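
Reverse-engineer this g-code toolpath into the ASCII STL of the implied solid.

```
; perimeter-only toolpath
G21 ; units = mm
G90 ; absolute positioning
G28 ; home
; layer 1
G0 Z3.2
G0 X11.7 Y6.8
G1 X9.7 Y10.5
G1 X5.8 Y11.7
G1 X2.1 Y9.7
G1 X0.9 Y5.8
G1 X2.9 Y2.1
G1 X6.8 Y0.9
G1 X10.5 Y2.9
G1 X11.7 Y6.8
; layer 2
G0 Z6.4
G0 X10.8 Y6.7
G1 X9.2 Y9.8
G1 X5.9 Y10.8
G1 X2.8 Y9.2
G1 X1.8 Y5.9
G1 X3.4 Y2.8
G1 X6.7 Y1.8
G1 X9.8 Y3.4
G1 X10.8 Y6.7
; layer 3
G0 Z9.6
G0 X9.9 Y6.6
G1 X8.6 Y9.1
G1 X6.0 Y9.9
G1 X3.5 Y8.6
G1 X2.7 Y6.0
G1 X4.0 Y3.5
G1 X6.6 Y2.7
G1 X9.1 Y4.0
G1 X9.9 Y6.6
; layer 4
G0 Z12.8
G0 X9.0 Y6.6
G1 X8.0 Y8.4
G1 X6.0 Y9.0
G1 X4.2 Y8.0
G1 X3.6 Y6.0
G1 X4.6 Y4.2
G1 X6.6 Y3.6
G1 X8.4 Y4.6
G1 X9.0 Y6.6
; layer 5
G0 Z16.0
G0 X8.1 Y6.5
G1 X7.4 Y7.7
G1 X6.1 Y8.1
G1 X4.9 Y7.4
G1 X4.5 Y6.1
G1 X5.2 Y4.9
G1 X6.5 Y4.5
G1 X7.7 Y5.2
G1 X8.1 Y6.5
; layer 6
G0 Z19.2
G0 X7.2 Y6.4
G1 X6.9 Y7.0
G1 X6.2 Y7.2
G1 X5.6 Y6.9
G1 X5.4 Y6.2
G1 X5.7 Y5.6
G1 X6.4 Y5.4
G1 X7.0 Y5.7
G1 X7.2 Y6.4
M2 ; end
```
solid part
  facet normal 0.0000 0.0000 -1.0000
    outer loop
      vertex 5.7 12.6 0.0
      vertex 10.3 11.2 0.0
      vertex 12.6 6.9 0.0
    endloop
  endfacet
  facet normal 0.0000 0.0000 -1.0000
    outer loop
      vertex 1.4 10.3 0.0
      vertex 5.7 12.6 0.0
      vertex 12.6 6.9 0.0
    endloop
  endfacet
  facet normal 0.0000 0.0000 -1.0000
    outer loop
      vertex 0.0 5.7 0.0
      vertex 1.4 10.3 0.0
      vertex 12.6 6.9 0.0
    endloop
  endfacet
  facet normal 0.0000 0.0000 -1.0000
    outer loop
      vertex 2.3 1.4 0.0
      vertex 0.0 5.7 0.0
      vertex 12.6 6.9 0.0
    endloop
  endfacet
  facet normal 0.0000 0.0000 -1.0000
    outer loop
      vertex 6.9 0.0 0.0
      vertex 2.3 1.4 0.0
      vertex 12.6 6.9 0.0
    endloop
  endfacet
  facet normal 0.0000 0.0000 -1.0000
    outer loop
      vertex 11.2 2.3 0.0
      vertex 6.9 0.0 0.0
      vertex 12.6 6.9 0.0
    endloop
  endfacet
  facet normal 0.8533 0.4564 0.2522
    outer loop
      vertex 12.6 6.9 0.0
      vertex 10.3 11.2 0.0
      vertex 6.3 6.3 22.4
    endloop
  endfacet
  facet normal 0.2817 0.9256 0.2528
    outer loop
      vertex 10.3 11.2 0.0
      vertex 5.7 12.6 0.0
      vertex 6.3 6.3 22.4
    endloop
  endfacet
  facet normal -0.4564 0.8533 0.2522
    outer loop
      vertex 5.7 12.6 0.0
      vertex 1.4 10.3 0.0
      vertex 6.3 6.3 22.4
    endloop
  endfacet
  facet normal -0.9256 0.2817 0.2528
    outer loop
      vertex 1.4 10.3 0.0
      vertex 0.0 5.7 0.0
      vertex 6.3 6.3 22.4
    endloop
  endfacet
  facet normal -0.8533 -0.4564 0.2522
    outer loop
      vertex 0.0 5.7 0.0
      vertex 2.3 1.4 0.0
      vertex 6.3 6.3 22.4
    endloop
  endfacet
  facet normal -0.2817 -0.9256 0.2528
    outer loop
      vertex 2.3 1.4 0.0
      vertex 6.9 0.0 0.0
      vertex 6.3 6.3 22.4
    endloop
  endfacet
  facet normal 0.4564 -0.8533 0.2522
    outer loop
      vertex 6.9 0.0 0.0
      vertex 11.2 2.3 0.0
      vertex 6.3 6.3 22.4
    endloop
  endfacet
  facet normal 0.9256 -0.2817 0.2528
    outer loop
      vertex 11.2 2.3 0.0
      vertex 12.6 6.9 0.0
      vertex 6.3 6.3 22.4
    endloop
  endfacet
endsolid part

The G0 Z moves step by Δz≈3.2 mm. The G1 loops shrink linearly with z, so the solid tapers from its base footprint up to z≈22.4. Closing with a flat bottom cap and the tapered top and triangulating gives 14 facets — a regular 8-sided pyramid, base circumscribed radius ≈ 6.3 mm, apex at z ≈ 22.4 mm.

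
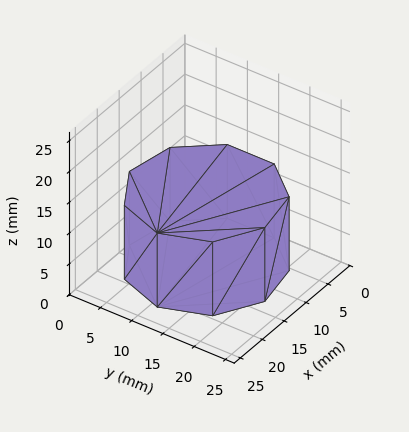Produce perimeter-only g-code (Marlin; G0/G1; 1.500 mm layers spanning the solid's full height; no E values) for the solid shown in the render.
Reading the render: the shape is a regular 9-sided prism (a cylinder approximated with 9 flat sides), circumscribed radius ≈ 11 mm, height ≈ 12 mm (dimensions read to the nearest mm from the axis ticks). For the g-code, the solid's height is divided into equal slices at the stated Δz and each level perimeter traced with G1 moves after a G0 lift.

; perimeter-only toolpath
G21 ; units = mm
G90 ; absolute positioning
G28 ; home
; layer 1
G0 Z1.500
G0 X22.000 Y11.000
G1 X19.426 Y18.071
G1 X12.910 Y21.833
G1 X5.500 Y20.526
G1 X0.663 Y14.762
G1 X0.663 Y7.238
G1 X5.500 Y1.474
G1 X12.910 Y0.167
G1 X19.426 Y3.929
G1 X22.000 Y11.000
; layer 2
G0 Z3.000
G0 X22.000 Y11.000
G1 X19.426 Y18.071
G1 X12.910 Y21.833
G1 X5.500 Y20.526
G1 X0.663 Y14.762
G1 X0.663 Y7.238
G1 X5.500 Y1.474
G1 X12.910 Y0.167
G1 X19.426 Y3.929
G1 X22.000 Y11.000
; layer 3
G0 Z4.500
G0 X22.000 Y11.000
G1 X19.426 Y18.071
G1 X12.910 Y21.833
G1 X5.500 Y20.526
G1 X0.663 Y14.762
G1 X0.663 Y7.238
G1 X5.500 Y1.474
G1 X12.910 Y0.167
G1 X19.426 Y3.929
G1 X22.000 Y11.000
; layer 4
G0 Z6.000
G0 X22.000 Y11.000
G1 X19.426 Y18.071
G1 X12.910 Y21.833
G1 X5.500 Y20.526
G1 X0.663 Y14.762
G1 X0.663 Y7.238
G1 X5.500 Y1.474
G1 X12.910 Y0.167
G1 X19.426 Y3.929
G1 X22.000 Y11.000
; layer 5
G0 Z7.500
G0 X22.000 Y11.000
G1 X19.426 Y18.071
G1 X12.910 Y21.833
G1 X5.500 Y20.526
G1 X0.663 Y14.762
G1 X0.663 Y7.238
G1 X5.500 Y1.474
G1 X12.910 Y0.167
G1 X19.426 Y3.929
G1 X22.000 Y11.000
; layer 6
G0 Z9.000
G0 X22.000 Y11.000
G1 X19.426 Y18.071
G1 X12.910 Y21.833
G1 X5.500 Y20.526
G1 X0.663 Y14.762
G1 X0.663 Y7.238
G1 X5.500 Y1.474
G1 X12.910 Y0.167
G1 X19.426 Y3.929
G1 X22.000 Y11.000
; layer 7
G0 Z10.500
G0 X22.000 Y11.000
G1 X19.426 Y18.071
G1 X12.910 Y21.833
G1 X5.500 Y20.526
G1 X0.663 Y14.762
G1 X0.663 Y7.238
G1 X5.500 Y1.474
G1 X12.910 Y0.167
G1 X19.426 Y3.929
G1 X22.000 Y11.000
; layer 8
G0 Z12.000
G0 X22.000 Y11.000
G1 X19.426 Y18.071
G1 X12.910 Y21.833
G1 X5.500 Y20.526
G1 X0.663 Y14.762
G1 X0.663 Y7.238
G1 X5.500 Y1.474
G1 X12.910 Y0.167
G1 X19.426 Y3.929
G1 X22.000 Y11.000
M2 ; end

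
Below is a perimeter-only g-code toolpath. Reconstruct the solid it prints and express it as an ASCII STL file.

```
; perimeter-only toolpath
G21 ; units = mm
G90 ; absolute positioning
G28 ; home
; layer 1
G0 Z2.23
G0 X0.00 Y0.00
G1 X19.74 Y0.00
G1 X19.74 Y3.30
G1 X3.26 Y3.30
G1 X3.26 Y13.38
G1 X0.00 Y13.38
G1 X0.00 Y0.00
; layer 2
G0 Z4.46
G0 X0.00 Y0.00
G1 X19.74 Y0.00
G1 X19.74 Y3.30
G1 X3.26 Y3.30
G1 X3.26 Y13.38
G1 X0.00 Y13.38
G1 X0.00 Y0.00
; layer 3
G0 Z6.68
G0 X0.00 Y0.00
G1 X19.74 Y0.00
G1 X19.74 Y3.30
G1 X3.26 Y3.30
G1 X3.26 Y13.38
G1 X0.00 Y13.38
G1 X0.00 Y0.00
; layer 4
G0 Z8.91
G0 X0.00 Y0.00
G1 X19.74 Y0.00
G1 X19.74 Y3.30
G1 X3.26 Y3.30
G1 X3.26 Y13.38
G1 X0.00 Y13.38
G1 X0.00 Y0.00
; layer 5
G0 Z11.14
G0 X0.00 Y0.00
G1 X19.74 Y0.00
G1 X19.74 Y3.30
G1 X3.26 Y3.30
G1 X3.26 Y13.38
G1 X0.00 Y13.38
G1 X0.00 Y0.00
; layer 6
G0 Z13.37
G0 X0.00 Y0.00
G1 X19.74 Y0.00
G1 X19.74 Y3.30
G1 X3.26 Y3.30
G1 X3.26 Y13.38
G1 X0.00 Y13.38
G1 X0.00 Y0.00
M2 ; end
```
solid part
  facet normal 0.0000 0.0000 -1.0000
    outer loop
      vertex 19.74 3.30 0.00
      vertex 19.74 0.00 0.00
      vertex 0.00 0.00 0.00
    endloop
  endfacet
  facet normal 0.0000 0.0000 -1.0000
    outer loop
      vertex 3.26 3.30 0.00
      vertex 19.74 3.30 0.00
      vertex 0.00 0.00 0.00
    endloop
  endfacet
  facet normal 0.0000 0.0000 -1.0000
    outer loop
      vertex 3.26 13.38 0.00
      vertex 3.26 3.30 0.00
      vertex 0.00 0.00 0.00
    endloop
  endfacet
  facet normal 0.0000 0.0000 -1.0000
    outer loop
      vertex 0.00 13.38 0.00
      vertex 3.26 13.38 0.00
      vertex 0.00 0.00 0.00
    endloop
  endfacet
  facet normal 0.0000 0.0000 1.0000
    outer loop
      vertex 0.00 0.00 13.37
      vertex 19.74 0.00 13.37
      vertex 19.74 3.30 13.37
    endloop
  endfacet
  facet normal 0.0000 0.0000 1.0000
    outer loop
      vertex 0.00 0.00 13.37
      vertex 19.74 3.30 13.37
      vertex 3.26 3.30 13.37
    endloop
  endfacet
  facet normal 0.0000 0.0000 1.0000
    outer loop
      vertex 0.00 0.00 13.37
      vertex 3.26 3.30 13.37
      vertex 3.26 13.38 13.37
    endloop
  endfacet
  facet normal 0.0000 0.0000 1.0000
    outer loop
      vertex 0.00 0.00 13.37
      vertex 3.26 13.38 13.37
      vertex 0.00 13.38 13.37
    endloop
  endfacet
  facet normal 0.0000 -1.0000 0.0000
    outer loop
      vertex 0.00 0.00 0.00
      vertex 19.74 0.00 0.00
      vertex 19.74 0.00 13.37
    endloop
  endfacet
  facet normal 0.0000 -1.0000 0.0000
    outer loop
      vertex 0.00 0.00 0.00
      vertex 19.74 0.00 13.37
      vertex 0.00 0.00 13.37
    endloop
  endfacet
  facet normal 1.0000 0.0000 0.0000
    outer loop
      vertex 19.74 0.00 0.00
      vertex 19.74 3.30 0.00
      vertex 19.74 3.30 13.37
    endloop
  endfacet
  facet normal 1.0000 0.0000 0.0000
    outer loop
      vertex 19.74 0.00 0.00
      vertex 19.74 3.30 13.37
      vertex 19.74 0.00 13.37
    endloop
  endfacet
  facet normal 0.0000 1.0000 0.0000
    outer loop
      vertex 19.74 3.30 0.00
      vertex 3.26 3.30 0.00
      vertex 3.26 3.30 13.37
    endloop
  endfacet
  facet normal 0.0000 1.0000 0.0000
    outer loop
      vertex 19.74 3.30 0.00
      vertex 3.26 3.30 13.37
      vertex 19.74 3.30 13.37
    endloop
  endfacet
  facet normal 1.0000 0.0000 0.0000
    outer loop
      vertex 3.26 3.30 0.00
      vertex 3.26 13.38 0.00
      vertex 3.26 13.38 13.37
    endloop
  endfacet
  facet normal 1.0000 0.0000 0.0000
    outer loop
      vertex 3.26 3.30 0.00
      vertex 3.26 13.38 13.37
      vertex 3.26 3.30 13.37
    endloop
  endfacet
  facet normal 0.0000 1.0000 0.0000
    outer loop
      vertex 3.26 13.38 0.00
      vertex 0.00 13.38 0.00
      vertex 0.00 13.38 13.37
    endloop
  endfacet
  facet normal 0.0000 1.0000 0.0000
    outer loop
      vertex 3.26 13.38 0.00
      vertex 0.00 13.38 13.37
      vertex 3.26 13.38 13.37
    endloop
  endfacet
  facet normal -1.0000 0.0000 0.0000
    outer loop
      vertex 0.00 13.38 0.00
      vertex 0.00 0.00 0.00
      vertex 0.00 0.00 13.37
    endloop
  endfacet
  facet normal -1.0000 0.0000 0.0000
    outer loop
      vertex 0.00 13.38 0.00
      vertex 0.00 0.00 13.37
      vertex 0.00 13.38 13.37
    endloop
  endfacet
endsolid part

The G0 Z moves step by Δz≈2.23 mm. Every layer's G1 loop is the same polygon, so the solid is a straight extrusion of it from z=0 to z≈13.4. Closing with flat bottom and top caps and triangulating gives 20 facets — an L-shaped prism: outer 19.7 × 13.4 mm, arm thicknesses ≈ 3.3 mm (horizontal) and 3.26 mm (vertical), extruded 13.4 mm in z.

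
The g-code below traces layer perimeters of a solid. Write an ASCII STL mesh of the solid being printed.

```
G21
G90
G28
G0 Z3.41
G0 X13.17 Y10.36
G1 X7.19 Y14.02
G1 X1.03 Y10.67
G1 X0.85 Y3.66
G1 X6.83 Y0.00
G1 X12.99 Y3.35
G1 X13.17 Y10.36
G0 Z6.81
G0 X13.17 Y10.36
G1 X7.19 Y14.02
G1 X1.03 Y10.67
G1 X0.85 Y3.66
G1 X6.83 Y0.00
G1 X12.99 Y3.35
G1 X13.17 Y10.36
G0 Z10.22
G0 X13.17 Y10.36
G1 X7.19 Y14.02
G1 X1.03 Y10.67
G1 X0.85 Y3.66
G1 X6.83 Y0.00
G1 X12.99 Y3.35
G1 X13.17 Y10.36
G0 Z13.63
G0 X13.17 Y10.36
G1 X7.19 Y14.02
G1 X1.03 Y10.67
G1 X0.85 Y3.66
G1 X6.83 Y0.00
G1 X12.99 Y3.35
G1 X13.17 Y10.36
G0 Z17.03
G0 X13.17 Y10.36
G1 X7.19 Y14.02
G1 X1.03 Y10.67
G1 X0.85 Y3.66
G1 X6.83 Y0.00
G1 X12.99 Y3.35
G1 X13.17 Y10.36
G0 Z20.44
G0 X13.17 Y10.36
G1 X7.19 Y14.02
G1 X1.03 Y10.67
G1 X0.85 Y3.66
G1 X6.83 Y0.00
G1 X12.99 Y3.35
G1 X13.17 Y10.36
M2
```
solid part
  facet normal 0.0000 0.0000 -1.0000
    outer loop
      vertex 1.03 10.67 0.00
      vertex 7.19 14.02 0.00
      vertex 13.17 10.36 0.00
    endloop
  endfacet
  facet normal 0.0000 0.0000 -1.0000
    outer loop
      vertex 0.85 3.66 0.00
      vertex 1.03 10.67 0.00
      vertex 13.17 10.36 0.00
    endloop
  endfacet
  facet normal 0.0000 0.0000 -1.0000
    outer loop
      vertex 6.83 0.00 0.00
      vertex 0.85 3.66 0.00
      vertex 13.17 10.36 0.00
    endloop
  endfacet
  facet normal 0.0000 0.0000 -1.0000
    outer loop
      vertex 12.99 3.35 0.00
      vertex 6.83 0.00 0.00
      vertex 13.17 10.36 0.00
    endloop
  endfacet
  facet normal 0.0000 0.0000 1.0000
    outer loop
      vertex 13.17 10.36 20.44
      vertex 7.19 14.02 20.44
      vertex 1.03 10.67 20.44
    endloop
  endfacet
  facet normal 0.0000 0.0000 1.0000
    outer loop
      vertex 13.17 10.36 20.44
      vertex 1.03 10.67 20.44
      vertex 0.85 3.66 20.44
    endloop
  endfacet
  facet normal 0.0000 0.0000 1.0000
    outer loop
      vertex 13.17 10.36 20.44
      vertex 0.85 3.66 20.44
      vertex 6.83 0.00 20.44
    endloop
  endfacet
  facet normal 0.0000 0.0000 1.0000
    outer loop
      vertex 13.17 10.36 20.44
      vertex 6.83 0.00 20.44
      vertex 12.99 3.35 20.44
    endloop
  endfacet
  facet normal 0.5220 0.8529 0.0000
    outer loop
      vertex 13.17 10.36 0.00
      vertex 7.19 14.02 0.00
      vertex 7.19 14.02 20.44
    endloop
  endfacet
  facet normal 0.5220 0.8529 0.0000
    outer loop
      vertex 13.17 10.36 0.00
      vertex 7.19 14.02 20.44
      vertex 13.17 10.36 20.44
    endloop
  endfacet
  facet normal -0.4778 0.8785 0.0000
    outer loop
      vertex 7.19 14.02 0.00
      vertex 1.03 10.67 0.00
      vertex 1.03 10.67 20.44
    endloop
  endfacet
  facet normal -0.4778 0.8785 0.0000
    outer loop
      vertex 7.19 14.02 0.00
      vertex 1.03 10.67 20.44
      vertex 7.19 14.02 20.44
    endloop
  endfacet
  facet normal -0.9997 0.0257 0.0000
    outer loop
      vertex 1.03 10.67 0.00
      vertex 0.85 3.66 0.00
      vertex 0.85 3.66 20.44
    endloop
  endfacet
  facet normal -0.9997 0.0257 0.0000
    outer loop
      vertex 1.03 10.67 0.00
      vertex 0.85 3.66 20.44
      vertex 1.03 10.67 20.44
    endloop
  endfacet
  facet normal -0.5220 -0.8529 0.0000
    outer loop
      vertex 0.85 3.66 0.00
      vertex 6.83 0.00 0.00
      vertex 6.83 0.00 20.44
    endloop
  endfacet
  facet normal -0.5220 -0.8529 0.0000
    outer loop
      vertex 0.85 3.66 0.00
      vertex 6.83 0.00 20.44
      vertex 0.85 3.66 20.44
    endloop
  endfacet
  facet normal 0.4778 -0.8785 0.0000
    outer loop
      vertex 6.83 0.00 0.00
      vertex 12.99 3.35 0.00
      vertex 12.99 3.35 20.44
    endloop
  endfacet
  facet normal 0.4778 -0.8785 0.0000
    outer loop
      vertex 6.83 0.00 0.00
      vertex 12.99 3.35 20.44
      vertex 6.83 0.00 20.44
    endloop
  endfacet
  facet normal 0.9997 -0.0257 0.0000
    outer loop
      vertex 12.99 3.35 0.00
      vertex 13.17 10.36 0.00
      vertex 13.17 10.36 20.44
    endloop
  endfacet
  facet normal 0.9997 -0.0257 0.0000
    outer loop
      vertex 12.99 3.35 0.00
      vertex 13.17 10.36 20.44
      vertex 12.99 3.35 20.44
    endloop
  endfacet
endsolid part

The G0 Z moves step by Δz≈3.41 mm. Every layer's G1 loop is the same polygon, so the solid is a straight extrusion of it from z=0 to z≈20.4. Closing with flat bottom and top caps and triangulating gives 20 facets — a regular 6-sided prism (a cylinder approximated with 6 flat sides), circumscribed radius ≈ 7.01 mm, height ≈ 20.4 mm.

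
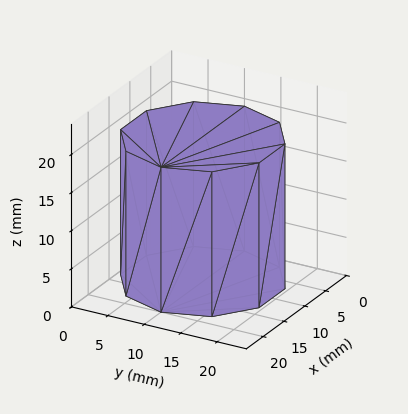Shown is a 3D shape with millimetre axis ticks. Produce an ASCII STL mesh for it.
Reading the render: the shape is a regular 10-sided prism (a cylinder approximated with 10 flat sides), circumscribed radius ≈ 10 mm, height ≈ 19 mm (dimensions read to the nearest mm from the axis ticks). For the STL, each face is triangulated and given an outward normal.

solid part
  facet normal 0.0000 0.0000 -1.0000
    outer loop
      vertex 13.1 19.5 0.0
      vertex 18.1 15.9 0.0
      vertex 20.0 10.0 0.0
    endloop
  endfacet
  facet normal 0.0000 0.0000 -1.0000
    outer loop
      vertex 6.9 19.5 0.0
      vertex 13.1 19.5 0.0
      vertex 20.0 10.0 0.0
    endloop
  endfacet
  facet normal 0.0000 0.0000 -1.0000
    outer loop
      vertex 1.9 15.9 0.0
      vertex 6.9 19.5 0.0
      vertex 20.0 10.0 0.0
    endloop
  endfacet
  facet normal 0.0000 0.0000 -1.0000
    outer loop
      vertex 0.0 10.0 0.0
      vertex 1.9 15.9 0.0
      vertex 20.0 10.0 0.0
    endloop
  endfacet
  facet normal 0.0000 0.0000 -1.0000
    outer loop
      vertex 1.9 4.1 0.0
      vertex 0.0 10.0 0.0
      vertex 20.0 10.0 0.0
    endloop
  endfacet
  facet normal 0.0000 0.0000 -1.0000
    outer loop
      vertex 6.9 0.5 0.0
      vertex 1.9 4.1 0.0
      vertex 20.0 10.0 0.0
    endloop
  endfacet
  facet normal 0.0000 0.0000 -1.0000
    outer loop
      vertex 13.1 0.5 0.0
      vertex 6.9 0.5 0.0
      vertex 20.0 10.0 0.0
    endloop
  endfacet
  facet normal 0.0000 0.0000 -1.0000
    outer loop
      vertex 18.1 4.1 0.0
      vertex 13.1 0.5 0.0
      vertex 20.0 10.0 0.0
    endloop
  endfacet
  facet normal 0.0000 0.0000 1.0000
    outer loop
      vertex 20.0 10.0 19.0
      vertex 18.1 15.9 19.0
      vertex 13.1 19.5 19.0
    endloop
  endfacet
  facet normal 0.0000 0.0000 1.0000
    outer loop
      vertex 20.0 10.0 19.0
      vertex 13.1 19.5 19.0
      vertex 6.9 19.5 19.0
    endloop
  endfacet
  facet normal 0.0000 0.0000 1.0000
    outer loop
      vertex 20.0 10.0 19.0
      vertex 6.9 19.5 19.0
      vertex 1.9 15.9 19.0
    endloop
  endfacet
  facet normal 0.0000 0.0000 1.0000
    outer loop
      vertex 20.0 10.0 19.0
      vertex 1.9 15.9 19.0
      vertex 0.0 10.0 19.0
    endloop
  endfacet
  facet normal 0.0000 0.0000 1.0000
    outer loop
      vertex 20.0 10.0 19.0
      vertex 0.0 10.0 19.0
      vertex 1.9 4.1 19.0
    endloop
  endfacet
  facet normal 0.0000 0.0000 1.0000
    outer loop
      vertex 20.0 10.0 19.0
      vertex 1.9 4.1 19.0
      vertex 6.9 0.5 19.0
    endloop
  endfacet
  facet normal 0.0000 0.0000 1.0000
    outer loop
      vertex 20.0 10.0 19.0
      vertex 6.9 0.5 19.0
      vertex 13.1 0.5 19.0
    endloop
  endfacet
  facet normal 0.0000 0.0000 1.0000
    outer loop
      vertex 20.0 10.0 19.0
      vertex 13.1 0.5 19.0
      vertex 18.1 4.1 19.0
    endloop
  endfacet
  facet normal 0.9519 0.3065 0.0000
    outer loop
      vertex 20.0 10.0 0.0
      vertex 18.1 15.9 0.0
      vertex 18.1 15.9 19.0
    endloop
  endfacet
  facet normal 0.9519 0.3065 0.0000
    outer loop
      vertex 20.0 10.0 0.0
      vertex 18.1 15.9 19.0
      vertex 20.0 10.0 19.0
    endloop
  endfacet
  facet normal 0.5843 0.8115 0.0000
    outer loop
      vertex 18.1 15.9 0.0
      vertex 13.1 19.5 0.0
      vertex 13.1 19.5 19.0
    endloop
  endfacet
  facet normal 0.5843 0.8115 0.0000
    outer loop
      vertex 18.1 15.9 0.0
      vertex 13.1 19.5 19.0
      vertex 18.1 15.9 19.0
    endloop
  endfacet
  facet normal 0.0000 1.0000 0.0000
    outer loop
      vertex 13.1 19.5 0.0
      vertex 6.9 19.5 0.0
      vertex 6.9 19.5 19.0
    endloop
  endfacet
  facet normal 0.0000 1.0000 0.0000
    outer loop
      vertex 13.1 19.5 0.0
      vertex 6.9 19.5 19.0
      vertex 13.1 19.5 19.0
    endloop
  endfacet
  facet normal -0.5843 0.8115 0.0000
    outer loop
      vertex 6.9 19.5 0.0
      vertex 1.9 15.9 0.0
      vertex 1.9 15.9 19.0
    endloop
  endfacet
  facet normal -0.5843 0.8115 0.0000
    outer loop
      vertex 6.9 19.5 0.0
      vertex 1.9 15.9 19.0
      vertex 6.9 19.5 19.0
    endloop
  endfacet
  facet normal -0.9519 0.3065 0.0000
    outer loop
      vertex 1.9 15.9 0.0
      vertex 0.0 10.0 0.0
      vertex 0.0 10.0 19.0
    endloop
  endfacet
  facet normal -0.9519 0.3065 0.0000
    outer loop
      vertex 1.9 15.9 0.0
      vertex 0.0 10.0 19.0
      vertex 1.9 15.9 19.0
    endloop
  endfacet
  facet normal -0.9519 -0.3065 0.0000
    outer loop
      vertex 0.0 10.0 0.0
      vertex 1.9 4.1 0.0
      vertex 1.9 4.1 19.0
    endloop
  endfacet
  facet normal -0.9519 -0.3065 0.0000
    outer loop
      vertex 0.0 10.0 0.0
      vertex 1.9 4.1 19.0
      vertex 0.0 10.0 19.0
    endloop
  endfacet
  facet normal -0.5843 -0.8115 0.0000
    outer loop
      vertex 1.9 4.1 0.0
      vertex 6.9 0.5 0.0
      vertex 6.9 0.5 19.0
    endloop
  endfacet
  facet normal -0.5843 -0.8115 0.0000
    outer loop
      vertex 1.9 4.1 0.0
      vertex 6.9 0.5 19.0
      vertex 1.9 4.1 19.0
    endloop
  endfacet
  facet normal 0.0000 -1.0000 0.0000
    outer loop
      vertex 6.9 0.5 0.0
      vertex 13.1 0.5 0.0
      vertex 13.1 0.5 19.0
    endloop
  endfacet
  facet normal 0.0000 -1.0000 0.0000
    outer loop
      vertex 6.9 0.5 0.0
      vertex 13.1 0.5 19.0
      vertex 6.9 0.5 19.0
    endloop
  endfacet
  facet normal 0.5843 -0.8115 0.0000
    outer loop
      vertex 13.1 0.5 0.0
      vertex 18.1 4.1 0.0
      vertex 18.1 4.1 19.0
    endloop
  endfacet
  facet normal 0.5843 -0.8115 0.0000
    outer loop
      vertex 13.1 0.5 0.0
      vertex 18.1 4.1 19.0
      vertex 13.1 0.5 19.0
    endloop
  endfacet
  facet normal 0.9519 -0.3065 0.0000
    outer loop
      vertex 18.1 4.1 0.0
      vertex 20.0 10.0 0.0
      vertex 20.0 10.0 19.0
    endloop
  endfacet
  facet normal 0.9519 -0.3065 0.0000
    outer loop
      vertex 18.1 4.1 0.0
      vertex 20.0 10.0 19.0
      vertex 18.1 4.1 19.0
    endloop
  endfacet
endsolid part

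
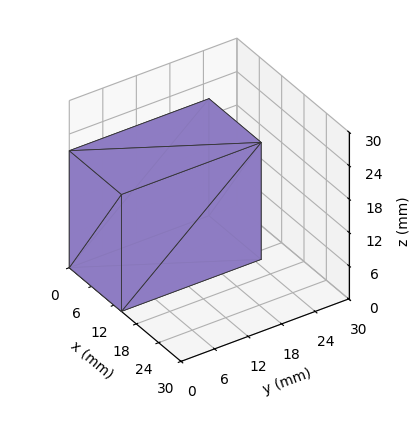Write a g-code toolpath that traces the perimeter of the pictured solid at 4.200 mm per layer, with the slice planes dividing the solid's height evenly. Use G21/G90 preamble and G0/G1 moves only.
Reading the render: the shape is a rectangular box, roughly 14 × 25 mm footprint and 21 mm tall (dimensions read to the nearest mm from the axis ticks). For the g-code, the solid's height is divided into equal slices at the stated Δz and each level perimeter traced with G1 moves after a G0 lift.

; perimeter-only toolpath
G21 ; units = mm
G90 ; absolute positioning
G28 ; home
; layer 1
G0 Z4.200
G0 X0.000 Y0.000
G1 X14.000 Y0.000
G1 X14.000 Y25.000
G1 X0.000 Y25.000
G1 X0.000 Y0.000
; layer 2
G0 Z8.400
G0 X0.000 Y0.000
G1 X14.000 Y0.000
G1 X14.000 Y25.000
G1 X0.000 Y25.000
G1 X0.000 Y0.000
; layer 3
G0 Z12.600
G0 X0.000 Y0.000
G1 X14.000 Y0.000
G1 X14.000 Y25.000
G1 X0.000 Y25.000
G1 X0.000 Y0.000
; layer 4
G0 Z16.800
G0 X0.000 Y0.000
G1 X14.000 Y0.000
G1 X14.000 Y25.000
G1 X0.000 Y25.000
G1 X0.000 Y0.000
; layer 5
G0 Z21.000
G0 X0.000 Y0.000
G1 X14.000 Y0.000
G1 X14.000 Y25.000
G1 X0.000 Y25.000
G1 X0.000 Y0.000
M2 ; end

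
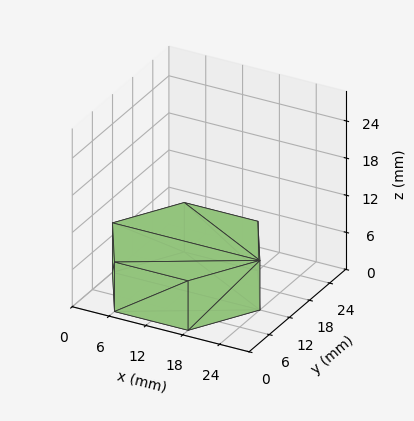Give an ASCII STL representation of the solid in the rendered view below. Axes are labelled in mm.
Reading the render: the shape is a regular 6-sided prism (a cylinder approximated with 6 flat sides), circumscribed radius ≈ 12 mm, height ≈ 8 mm (dimensions read to the nearest mm from the axis ticks). For the STL, each face is triangulated and given an outward normal.

solid part
  facet normal 0.0000 0.0000 -1.0000
    outer loop
      vertex 6.000 22.392 0.000
      vertex 18.000 22.392 0.000
      vertex 24.000 12.000 0.000
    endloop
  endfacet
  facet normal 0.0000 0.0000 -1.0000
    outer loop
      vertex 0.000 12.000 0.000
      vertex 6.000 22.392 0.000
      vertex 24.000 12.000 0.000
    endloop
  endfacet
  facet normal 0.0000 0.0000 -1.0000
    outer loop
      vertex 6.000 1.608 0.000
      vertex 0.000 12.000 0.000
      vertex 24.000 12.000 0.000
    endloop
  endfacet
  facet normal 0.0000 0.0000 -1.0000
    outer loop
      vertex 18.000 1.608 0.000
      vertex 6.000 1.608 0.000
      vertex 24.000 12.000 0.000
    endloop
  endfacet
  facet normal 0.0000 0.0000 1.0000
    outer loop
      vertex 24.000 12.000 8.000
      vertex 18.000 22.392 8.000
      vertex 6.000 22.392 8.000
    endloop
  endfacet
  facet normal 0.0000 0.0000 1.0000
    outer loop
      vertex 24.000 12.000 8.000
      vertex 6.000 22.392 8.000
      vertex 0.000 12.000 8.000
    endloop
  endfacet
  facet normal 0.0000 0.0000 1.0000
    outer loop
      vertex 24.000 12.000 8.000
      vertex 0.000 12.000 8.000
      vertex 6.000 1.608 8.000
    endloop
  endfacet
  facet normal 0.0000 0.0000 1.0000
    outer loop
      vertex 24.000 12.000 8.000
      vertex 6.000 1.608 8.000
      vertex 18.000 1.608 8.000
    endloop
  endfacet
  facet normal 0.8660 0.5000 0.0000
    outer loop
      vertex 24.000 12.000 0.000
      vertex 18.000 22.392 0.000
      vertex 18.000 22.392 8.000
    endloop
  endfacet
  facet normal 0.8660 0.5000 0.0000
    outer loop
      vertex 24.000 12.000 0.000
      vertex 18.000 22.392 8.000
      vertex 24.000 12.000 8.000
    endloop
  endfacet
  facet normal 0.0000 1.0000 0.0000
    outer loop
      vertex 18.000 22.392 0.000
      vertex 6.000 22.392 0.000
      vertex 6.000 22.392 8.000
    endloop
  endfacet
  facet normal 0.0000 1.0000 0.0000
    outer loop
      vertex 18.000 22.392 0.000
      vertex 6.000 22.392 8.000
      vertex 18.000 22.392 8.000
    endloop
  endfacet
  facet normal -0.8660 0.5000 0.0000
    outer loop
      vertex 6.000 22.392 0.000
      vertex 0.000 12.000 0.000
      vertex 0.000 12.000 8.000
    endloop
  endfacet
  facet normal -0.8660 0.5000 0.0000
    outer loop
      vertex 6.000 22.392 0.000
      vertex 0.000 12.000 8.000
      vertex 6.000 22.392 8.000
    endloop
  endfacet
  facet normal -0.8660 -0.5000 0.0000
    outer loop
      vertex 0.000 12.000 0.000
      vertex 6.000 1.608 0.000
      vertex 6.000 1.608 8.000
    endloop
  endfacet
  facet normal -0.8660 -0.5000 0.0000
    outer loop
      vertex 0.000 12.000 0.000
      vertex 6.000 1.608 8.000
      vertex 0.000 12.000 8.000
    endloop
  endfacet
  facet normal 0.0000 -1.0000 0.0000
    outer loop
      vertex 6.000 1.608 0.000
      vertex 18.000 1.608 0.000
      vertex 18.000 1.608 8.000
    endloop
  endfacet
  facet normal 0.0000 -1.0000 0.0000
    outer loop
      vertex 6.000 1.608 0.000
      vertex 18.000 1.608 8.000
      vertex 6.000 1.608 8.000
    endloop
  endfacet
  facet normal 0.8660 -0.5000 0.0000
    outer loop
      vertex 18.000 1.608 0.000
      vertex 24.000 12.000 0.000
      vertex 24.000 12.000 8.000
    endloop
  endfacet
  facet normal 0.8660 -0.5000 0.0000
    outer loop
      vertex 18.000 1.608 0.000
      vertex 24.000 12.000 8.000
      vertex 18.000 1.608 8.000
    endloop
  endfacet
endsolid part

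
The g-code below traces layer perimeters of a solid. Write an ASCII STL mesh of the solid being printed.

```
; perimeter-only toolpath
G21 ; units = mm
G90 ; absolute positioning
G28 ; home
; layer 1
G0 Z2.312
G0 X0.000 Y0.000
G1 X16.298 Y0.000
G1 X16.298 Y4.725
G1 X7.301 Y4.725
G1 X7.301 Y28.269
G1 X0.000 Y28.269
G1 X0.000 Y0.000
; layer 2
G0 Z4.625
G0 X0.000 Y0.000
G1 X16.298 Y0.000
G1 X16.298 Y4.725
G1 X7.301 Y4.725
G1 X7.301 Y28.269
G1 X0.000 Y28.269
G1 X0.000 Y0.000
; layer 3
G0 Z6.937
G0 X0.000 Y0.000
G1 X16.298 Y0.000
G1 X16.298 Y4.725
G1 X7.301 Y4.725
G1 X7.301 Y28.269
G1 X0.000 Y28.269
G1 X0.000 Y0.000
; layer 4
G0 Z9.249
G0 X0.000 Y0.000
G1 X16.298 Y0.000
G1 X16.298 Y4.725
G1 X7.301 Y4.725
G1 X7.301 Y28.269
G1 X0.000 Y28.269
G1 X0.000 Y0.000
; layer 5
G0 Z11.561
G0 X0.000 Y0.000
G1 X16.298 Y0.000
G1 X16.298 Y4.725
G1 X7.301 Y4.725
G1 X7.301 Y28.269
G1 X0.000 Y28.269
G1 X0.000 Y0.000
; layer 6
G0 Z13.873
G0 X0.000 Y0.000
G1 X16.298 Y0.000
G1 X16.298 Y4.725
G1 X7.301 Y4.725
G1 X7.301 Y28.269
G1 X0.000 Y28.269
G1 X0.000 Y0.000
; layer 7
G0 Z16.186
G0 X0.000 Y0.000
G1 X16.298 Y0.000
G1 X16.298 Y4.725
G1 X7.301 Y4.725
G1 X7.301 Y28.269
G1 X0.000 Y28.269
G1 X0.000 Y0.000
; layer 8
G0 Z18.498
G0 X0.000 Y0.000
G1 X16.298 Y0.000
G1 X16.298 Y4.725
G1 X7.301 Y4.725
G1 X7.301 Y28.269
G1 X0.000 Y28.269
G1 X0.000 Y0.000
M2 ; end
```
solid part
  facet normal 0.0000 0.0000 -1.0000
    outer loop
      vertex 16.298 4.725 0.000
      vertex 16.298 0.000 0.000
      vertex 0.000 0.000 0.000
    endloop
  endfacet
  facet normal 0.0000 0.0000 -1.0000
    outer loop
      vertex 7.301 4.725 0.000
      vertex 16.298 4.725 0.000
      vertex 0.000 0.000 0.000
    endloop
  endfacet
  facet normal 0.0000 0.0000 -1.0000
    outer loop
      vertex 7.301 28.269 0.000
      vertex 7.301 4.725 0.000
      vertex 0.000 0.000 0.000
    endloop
  endfacet
  facet normal 0.0000 0.0000 -1.0000
    outer loop
      vertex 0.000 28.269 0.000
      vertex 7.301 28.269 0.000
      vertex 0.000 0.000 0.000
    endloop
  endfacet
  facet normal 0.0000 0.0000 1.0000
    outer loop
      vertex 0.000 0.000 18.498
      vertex 16.298 0.000 18.498
      vertex 16.298 4.725 18.498
    endloop
  endfacet
  facet normal 0.0000 0.0000 1.0000
    outer loop
      vertex 0.000 0.000 18.498
      vertex 16.298 4.725 18.498
      vertex 7.301 4.725 18.498
    endloop
  endfacet
  facet normal 0.0000 0.0000 1.0000
    outer loop
      vertex 0.000 0.000 18.498
      vertex 7.301 4.725 18.498
      vertex 7.301 28.269 18.498
    endloop
  endfacet
  facet normal 0.0000 0.0000 1.0000
    outer loop
      vertex 0.000 0.000 18.498
      vertex 7.301 28.269 18.498
      vertex 0.000 28.269 18.498
    endloop
  endfacet
  facet normal 0.0000 -1.0000 0.0000
    outer loop
      vertex 0.000 0.000 0.000
      vertex 16.298 0.000 0.000
      vertex 16.298 0.000 18.498
    endloop
  endfacet
  facet normal 0.0000 -1.0000 0.0000
    outer loop
      vertex 0.000 0.000 0.000
      vertex 16.298 0.000 18.498
      vertex 0.000 0.000 18.498
    endloop
  endfacet
  facet normal 1.0000 0.0000 0.0000
    outer loop
      vertex 16.298 0.000 0.000
      vertex 16.298 4.725 0.000
      vertex 16.298 4.725 18.498
    endloop
  endfacet
  facet normal 1.0000 0.0000 0.0000
    outer loop
      vertex 16.298 0.000 0.000
      vertex 16.298 4.725 18.498
      vertex 16.298 0.000 18.498
    endloop
  endfacet
  facet normal 0.0000 1.0000 0.0000
    outer loop
      vertex 16.298 4.725 0.000
      vertex 7.301 4.725 0.000
      vertex 7.301 4.725 18.498
    endloop
  endfacet
  facet normal 0.0000 1.0000 0.0000
    outer loop
      vertex 16.298 4.725 0.000
      vertex 7.301 4.725 18.498
      vertex 16.298 4.725 18.498
    endloop
  endfacet
  facet normal 1.0000 0.0000 0.0000
    outer loop
      vertex 7.301 4.725 0.000
      vertex 7.301 28.269 0.000
      vertex 7.301 28.269 18.498
    endloop
  endfacet
  facet normal 1.0000 0.0000 0.0000
    outer loop
      vertex 7.301 4.725 0.000
      vertex 7.301 28.269 18.498
      vertex 7.301 4.725 18.498
    endloop
  endfacet
  facet normal 0.0000 1.0000 0.0000
    outer loop
      vertex 7.301 28.269 0.000
      vertex 0.000 28.269 0.000
      vertex 0.000 28.269 18.498
    endloop
  endfacet
  facet normal 0.0000 1.0000 0.0000
    outer loop
      vertex 7.301 28.269 0.000
      vertex 0.000 28.269 18.498
      vertex 7.301 28.269 18.498
    endloop
  endfacet
  facet normal -1.0000 0.0000 0.0000
    outer loop
      vertex 0.000 28.269 0.000
      vertex 0.000 0.000 0.000
      vertex 0.000 0.000 18.498
    endloop
  endfacet
  facet normal -1.0000 0.0000 0.0000
    outer loop
      vertex 0.000 28.269 0.000
      vertex 0.000 0.000 18.498
      vertex 0.000 28.269 18.498
    endloop
  endfacet
endsolid part

The G0 Z moves step by Δz≈2.312 mm. Every layer's G1 loop is the same polygon, so the solid is a straight extrusion of it from z=0 to z≈18.5. Closing with flat bottom and top caps and triangulating gives 20 facets — an L-shaped prism: outer 16.3 × 28.3 mm, arm thicknesses ≈ 4.72 mm (horizontal) and 7.3 mm (vertical), extruded 18.5 mm in z.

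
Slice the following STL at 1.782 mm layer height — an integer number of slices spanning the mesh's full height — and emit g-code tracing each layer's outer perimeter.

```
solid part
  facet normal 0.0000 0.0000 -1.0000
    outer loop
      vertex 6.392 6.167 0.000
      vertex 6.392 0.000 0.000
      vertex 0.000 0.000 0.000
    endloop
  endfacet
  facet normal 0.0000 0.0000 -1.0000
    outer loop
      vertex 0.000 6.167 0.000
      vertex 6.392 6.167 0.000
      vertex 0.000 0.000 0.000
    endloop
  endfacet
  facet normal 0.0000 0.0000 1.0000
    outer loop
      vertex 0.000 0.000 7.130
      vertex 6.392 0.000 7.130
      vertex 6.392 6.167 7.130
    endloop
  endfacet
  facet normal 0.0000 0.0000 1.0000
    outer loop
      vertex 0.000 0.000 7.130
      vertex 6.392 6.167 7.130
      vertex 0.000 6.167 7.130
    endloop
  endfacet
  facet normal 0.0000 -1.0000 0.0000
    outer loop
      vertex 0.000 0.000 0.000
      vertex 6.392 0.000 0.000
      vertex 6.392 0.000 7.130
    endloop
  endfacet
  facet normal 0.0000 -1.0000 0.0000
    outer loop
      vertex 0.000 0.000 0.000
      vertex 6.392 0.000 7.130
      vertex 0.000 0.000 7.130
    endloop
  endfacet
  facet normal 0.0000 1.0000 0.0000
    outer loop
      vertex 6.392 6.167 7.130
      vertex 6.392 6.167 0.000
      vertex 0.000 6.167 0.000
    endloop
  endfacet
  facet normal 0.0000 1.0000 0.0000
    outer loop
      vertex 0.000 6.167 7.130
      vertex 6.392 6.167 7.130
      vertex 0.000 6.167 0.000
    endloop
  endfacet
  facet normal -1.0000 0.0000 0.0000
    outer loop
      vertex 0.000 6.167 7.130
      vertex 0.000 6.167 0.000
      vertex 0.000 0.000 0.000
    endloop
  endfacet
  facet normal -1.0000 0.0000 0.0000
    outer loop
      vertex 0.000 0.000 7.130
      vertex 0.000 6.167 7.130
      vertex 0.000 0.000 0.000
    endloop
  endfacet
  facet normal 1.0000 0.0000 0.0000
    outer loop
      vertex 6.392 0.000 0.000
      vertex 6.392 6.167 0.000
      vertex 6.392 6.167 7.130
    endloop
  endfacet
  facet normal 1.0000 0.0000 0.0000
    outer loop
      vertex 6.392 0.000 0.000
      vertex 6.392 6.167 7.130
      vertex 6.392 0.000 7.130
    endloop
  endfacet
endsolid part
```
; perimeter-only toolpath
G21 ; units = mm
G90 ; absolute positioning
G28 ; home
; layer 1
G0 Z1.782
G0 X0.000 Y0.000
G1 X6.392 Y0.000
G1 X6.392 Y6.167
G1 X0.000 Y6.167
G1 X0.000 Y0.000
; layer 2
G0 Z3.565
G0 X0.000 Y0.000
G1 X6.392 Y0.000
G1 X6.392 Y6.167
G1 X0.000 Y6.167
G1 X0.000 Y0.000
; layer 3
G0 Z5.348
G0 X0.000 Y0.000
G1 X6.392 Y0.000
G1 X6.392 Y6.167
G1 X0.000 Y6.167
G1 X0.000 Y0.000
; layer 4
G0 Z7.130
G0 X0.000 Y0.000
G1 X6.392 Y0.000
G1 X6.392 Y6.167
G1 X0.000 Y6.167
G1 X0.000 Y0.000
M2 ; end

The solid is a rectangular box, roughly 6.39 × 6.17 mm footprint and 7.13 mm tall. Slicing at Δz = 1.782 mm — 4 equal slices spanning the solid's height, so layer i sits at z = i·h/4 — gives 4 non-empty perimeters. Each is a 4-segment closed polygon; G0 lifts to the layer z and rapids to the start vertex, then G1 traces the edges.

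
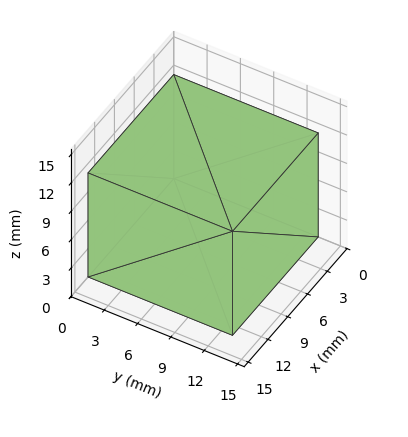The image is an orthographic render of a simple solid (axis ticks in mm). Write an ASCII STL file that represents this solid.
Reading the render: the shape is a rectangular box, roughly 13 × 13 mm footprint and 11 mm tall (dimensions read to the nearest mm from the axis ticks). For the STL, each face is triangulated and given an outward normal.

solid part
  facet normal 0.0000 0.0000 -1.0000
    outer loop
      vertex 13.0 13.0 0.0
      vertex 13.0 0.0 0.0
      vertex 0.0 0.0 0.0
    endloop
  endfacet
  facet normal 0.0000 0.0000 -1.0000
    outer loop
      vertex 0.0 13.0 0.0
      vertex 13.0 13.0 0.0
      vertex 0.0 0.0 0.0
    endloop
  endfacet
  facet normal 0.0000 0.0000 1.0000
    outer loop
      vertex 0.0 0.0 11.0
      vertex 13.0 0.0 11.0
      vertex 13.0 13.0 11.0
    endloop
  endfacet
  facet normal 0.0000 0.0000 1.0000
    outer loop
      vertex 0.0 0.0 11.0
      vertex 13.0 13.0 11.0
      vertex 0.0 13.0 11.0
    endloop
  endfacet
  facet normal 0.0000 -1.0000 0.0000
    outer loop
      vertex 0.0 0.0 0.0
      vertex 13.0 0.0 0.0
      vertex 13.0 0.0 11.0
    endloop
  endfacet
  facet normal 0.0000 -1.0000 0.0000
    outer loop
      vertex 0.0 0.0 0.0
      vertex 13.0 0.0 11.0
      vertex 0.0 0.0 11.0
    endloop
  endfacet
  facet normal 0.0000 1.0000 0.0000
    outer loop
      vertex 13.0 13.0 11.0
      vertex 13.0 13.0 0.0
      vertex 0.0 13.0 0.0
    endloop
  endfacet
  facet normal 0.0000 1.0000 0.0000
    outer loop
      vertex 0.0 13.0 11.0
      vertex 13.0 13.0 11.0
      vertex 0.0 13.0 0.0
    endloop
  endfacet
  facet normal -1.0000 0.0000 0.0000
    outer loop
      vertex 0.0 13.0 11.0
      vertex 0.0 13.0 0.0
      vertex 0.0 0.0 0.0
    endloop
  endfacet
  facet normal -1.0000 0.0000 0.0000
    outer loop
      vertex 0.0 0.0 11.0
      vertex 0.0 13.0 11.0
      vertex 0.0 0.0 0.0
    endloop
  endfacet
  facet normal 1.0000 0.0000 0.0000
    outer loop
      vertex 13.0 0.0 0.0
      vertex 13.0 13.0 0.0
      vertex 13.0 13.0 11.0
    endloop
  endfacet
  facet normal 1.0000 0.0000 0.0000
    outer loop
      vertex 13.0 0.0 0.0
      vertex 13.0 13.0 11.0
      vertex 13.0 0.0 11.0
    endloop
  endfacet
endsolid part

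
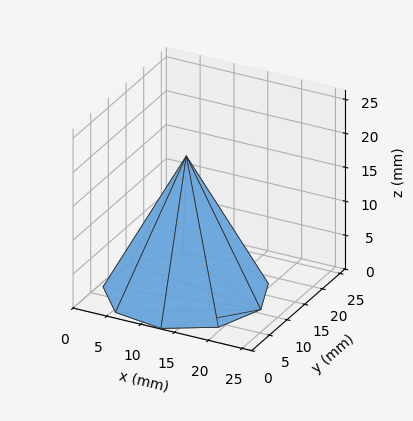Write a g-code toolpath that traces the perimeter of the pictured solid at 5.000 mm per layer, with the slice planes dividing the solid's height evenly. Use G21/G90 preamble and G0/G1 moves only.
Reading the render: the shape is a regular 9-sided pyramid, base circumscribed radius ≈ 11 mm, apex at z ≈ 20 mm (dimensions read to the nearest mm from the axis ticks). For the g-code, the solid's height is divided into equal slices at the stated Δz and each level perimeter traced with G1 moves after a G0 lift.

; perimeter-only toolpath
G21 ; units = mm
G90 ; absolute positioning
G28 ; home
; layer 1
G0 Z5.000
G0 X19.250 Y11.000
G1 X17.319 Y16.303
G1 X12.433 Y19.125
G1 X6.875 Y18.145
G1 X3.247 Y13.822
G1 X3.247 Y8.178
G1 X6.875 Y3.856
G1 X12.433 Y2.875
G1 X17.319 Y5.697
G1 X19.250 Y11.000
; layer 2
G0 Z10.000
G0 X16.500 Y11.000
G1 X15.213 Y14.536
G1 X11.955 Y16.416
G1 X8.250 Y15.763
G1 X5.832 Y12.881
G1 X5.832 Y9.119
G1 X8.250 Y6.237
G1 X11.955 Y5.583
G1 X15.213 Y7.465
G1 X16.500 Y11.000
; layer 3
G0 Z15.000
G0 X13.750 Y11.000
G1 X13.107 Y12.768
G1 X11.477 Y13.708
G1 X9.625 Y13.381
G1 X8.416 Y11.941
G1 X8.416 Y10.059
G1 X9.625 Y8.618
G1 X11.477 Y8.292
G1 X13.107 Y9.232
G1 X13.750 Y11.000
M2 ; end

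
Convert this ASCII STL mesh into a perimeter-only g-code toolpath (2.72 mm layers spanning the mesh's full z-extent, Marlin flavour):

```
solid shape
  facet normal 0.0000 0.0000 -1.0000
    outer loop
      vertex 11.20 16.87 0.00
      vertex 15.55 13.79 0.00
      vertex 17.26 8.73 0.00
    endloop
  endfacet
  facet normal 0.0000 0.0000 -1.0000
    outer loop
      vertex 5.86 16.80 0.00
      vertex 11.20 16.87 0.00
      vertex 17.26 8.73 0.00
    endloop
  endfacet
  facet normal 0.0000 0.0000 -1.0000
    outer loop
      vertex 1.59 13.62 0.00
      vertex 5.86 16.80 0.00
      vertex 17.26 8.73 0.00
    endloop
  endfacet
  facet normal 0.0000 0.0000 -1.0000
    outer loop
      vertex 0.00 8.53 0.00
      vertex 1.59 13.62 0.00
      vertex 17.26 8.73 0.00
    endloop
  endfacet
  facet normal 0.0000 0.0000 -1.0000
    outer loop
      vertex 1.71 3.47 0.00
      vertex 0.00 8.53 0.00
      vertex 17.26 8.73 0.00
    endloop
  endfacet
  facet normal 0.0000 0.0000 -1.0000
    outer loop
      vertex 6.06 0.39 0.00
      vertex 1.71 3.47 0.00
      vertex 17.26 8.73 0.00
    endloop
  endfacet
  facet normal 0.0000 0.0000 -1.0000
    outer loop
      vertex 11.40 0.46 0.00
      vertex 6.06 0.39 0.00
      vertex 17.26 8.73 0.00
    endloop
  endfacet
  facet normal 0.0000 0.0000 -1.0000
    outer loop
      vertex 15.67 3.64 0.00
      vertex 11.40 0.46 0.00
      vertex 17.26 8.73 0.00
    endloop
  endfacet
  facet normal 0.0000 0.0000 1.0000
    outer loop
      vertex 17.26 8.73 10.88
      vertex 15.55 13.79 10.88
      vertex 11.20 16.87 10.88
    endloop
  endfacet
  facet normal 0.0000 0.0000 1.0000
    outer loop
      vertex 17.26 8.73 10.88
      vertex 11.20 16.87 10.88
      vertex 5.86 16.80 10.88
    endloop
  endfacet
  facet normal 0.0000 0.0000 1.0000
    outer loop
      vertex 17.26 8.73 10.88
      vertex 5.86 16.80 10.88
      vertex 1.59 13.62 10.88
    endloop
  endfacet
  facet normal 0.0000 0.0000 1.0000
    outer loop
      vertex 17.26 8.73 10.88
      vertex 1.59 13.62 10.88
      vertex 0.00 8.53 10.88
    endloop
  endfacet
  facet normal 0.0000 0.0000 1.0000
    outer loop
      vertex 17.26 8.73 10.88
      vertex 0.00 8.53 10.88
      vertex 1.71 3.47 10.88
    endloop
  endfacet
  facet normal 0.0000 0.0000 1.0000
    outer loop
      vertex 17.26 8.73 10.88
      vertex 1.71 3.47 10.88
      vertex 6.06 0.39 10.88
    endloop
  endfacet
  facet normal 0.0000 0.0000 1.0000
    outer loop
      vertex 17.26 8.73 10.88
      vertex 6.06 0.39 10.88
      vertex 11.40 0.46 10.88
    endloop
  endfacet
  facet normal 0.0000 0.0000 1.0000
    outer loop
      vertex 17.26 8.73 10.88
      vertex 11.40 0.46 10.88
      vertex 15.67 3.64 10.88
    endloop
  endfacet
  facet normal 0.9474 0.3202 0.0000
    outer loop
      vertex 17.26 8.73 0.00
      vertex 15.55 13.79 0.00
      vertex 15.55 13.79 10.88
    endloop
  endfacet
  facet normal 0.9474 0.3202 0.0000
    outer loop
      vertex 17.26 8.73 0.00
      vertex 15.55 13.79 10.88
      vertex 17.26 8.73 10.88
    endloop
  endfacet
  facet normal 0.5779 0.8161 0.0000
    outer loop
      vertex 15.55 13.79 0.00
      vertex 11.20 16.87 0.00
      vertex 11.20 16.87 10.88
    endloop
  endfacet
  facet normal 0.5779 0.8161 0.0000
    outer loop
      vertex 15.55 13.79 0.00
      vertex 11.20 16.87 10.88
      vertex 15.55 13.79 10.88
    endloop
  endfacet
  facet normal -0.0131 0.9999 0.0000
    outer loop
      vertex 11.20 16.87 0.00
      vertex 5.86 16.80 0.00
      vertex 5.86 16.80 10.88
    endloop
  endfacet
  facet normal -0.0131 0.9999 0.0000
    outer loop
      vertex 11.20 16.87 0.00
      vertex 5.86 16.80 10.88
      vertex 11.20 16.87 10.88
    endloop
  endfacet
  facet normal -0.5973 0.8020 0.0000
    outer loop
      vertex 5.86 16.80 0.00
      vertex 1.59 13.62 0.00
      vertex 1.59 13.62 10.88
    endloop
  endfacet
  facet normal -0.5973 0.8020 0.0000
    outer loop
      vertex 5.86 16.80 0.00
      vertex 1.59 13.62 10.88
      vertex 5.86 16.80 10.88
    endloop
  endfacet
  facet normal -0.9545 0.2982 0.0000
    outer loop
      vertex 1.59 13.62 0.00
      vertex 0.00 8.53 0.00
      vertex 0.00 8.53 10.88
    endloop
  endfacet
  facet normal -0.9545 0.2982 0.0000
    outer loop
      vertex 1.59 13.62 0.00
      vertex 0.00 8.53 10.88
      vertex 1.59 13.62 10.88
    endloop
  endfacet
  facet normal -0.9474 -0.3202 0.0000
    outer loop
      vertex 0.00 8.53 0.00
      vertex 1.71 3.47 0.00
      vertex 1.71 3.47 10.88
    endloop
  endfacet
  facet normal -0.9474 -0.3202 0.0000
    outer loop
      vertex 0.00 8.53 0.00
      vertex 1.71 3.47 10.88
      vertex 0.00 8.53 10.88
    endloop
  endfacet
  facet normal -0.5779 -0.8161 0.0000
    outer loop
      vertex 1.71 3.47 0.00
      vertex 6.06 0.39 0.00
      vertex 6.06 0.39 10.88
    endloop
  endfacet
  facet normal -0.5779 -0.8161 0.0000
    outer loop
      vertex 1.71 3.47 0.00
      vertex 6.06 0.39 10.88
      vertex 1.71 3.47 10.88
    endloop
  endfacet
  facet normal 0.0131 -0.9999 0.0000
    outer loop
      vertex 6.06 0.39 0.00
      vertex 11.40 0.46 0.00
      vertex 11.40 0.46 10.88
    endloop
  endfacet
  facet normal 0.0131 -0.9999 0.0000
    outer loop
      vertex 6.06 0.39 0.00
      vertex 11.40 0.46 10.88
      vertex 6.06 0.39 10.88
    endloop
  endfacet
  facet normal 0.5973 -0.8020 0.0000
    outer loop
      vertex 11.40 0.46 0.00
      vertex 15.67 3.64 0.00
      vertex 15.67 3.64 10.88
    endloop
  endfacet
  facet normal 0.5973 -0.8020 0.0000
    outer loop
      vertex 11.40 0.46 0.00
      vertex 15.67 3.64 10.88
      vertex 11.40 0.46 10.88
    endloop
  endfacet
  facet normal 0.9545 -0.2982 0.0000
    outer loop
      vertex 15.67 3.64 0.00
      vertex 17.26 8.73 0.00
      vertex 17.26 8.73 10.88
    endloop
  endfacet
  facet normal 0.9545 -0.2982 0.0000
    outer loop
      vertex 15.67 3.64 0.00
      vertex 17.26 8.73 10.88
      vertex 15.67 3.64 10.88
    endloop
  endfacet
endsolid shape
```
; perimeter-only toolpath
G21 ; units = mm
G90 ; absolute positioning
G28 ; home
; layer 1
G0 Z2.72
G0 X17.26 Y8.73
G1 X15.55 Y13.79
G1 X11.20 Y16.87
G1 X5.86 Y16.80
G1 X1.59 Y13.62
G1 X0.00 Y8.53
G1 X1.71 Y3.47
G1 X6.06 Y0.39
G1 X11.40 Y0.46
G1 X15.67 Y3.64
G1 X17.26 Y8.73
; layer 2
G0 Z5.44
G0 X17.26 Y8.73
G1 X15.55 Y13.79
G1 X11.20 Y16.87
G1 X5.86 Y16.80
G1 X1.59 Y13.62
G1 X0.00 Y8.53
G1 X1.71 Y3.47
G1 X6.06 Y0.39
G1 X11.40 Y0.46
G1 X15.67 Y3.64
G1 X17.26 Y8.73
; layer 3
G0 Z8.16
G0 X17.26 Y8.73
G1 X15.55 Y13.79
G1 X11.20 Y16.87
G1 X5.86 Y16.80
G1 X1.59 Y13.62
G1 X0.00 Y8.53
G1 X1.71 Y3.47
G1 X6.06 Y0.39
G1 X11.40 Y0.46
G1 X15.67 Y3.64
G1 X17.26 Y8.73
; layer 4
G0 Z10.88
G0 X17.26 Y8.73
G1 X15.55 Y13.79
G1 X11.20 Y16.87
G1 X5.86 Y16.80
G1 X1.59 Y13.62
G1 X0.00 Y8.53
G1 X1.71 Y3.47
G1 X6.06 Y0.39
G1 X11.40 Y0.46
G1 X15.67 Y3.64
G1 X17.26 Y8.73
M2 ; end

The solid is a regular 10-sided prism (a cylinder approximated with 10 flat sides), circumscribed radius ≈ 8.63 mm, height ≈ 10.9 mm. Slicing at Δz = 2.72 mm — 4 equal slices spanning the solid's height, so layer i sits at z = i·h/4 — gives 4 non-empty perimeters. Each is a 10-segment closed polygon; G0 lifts to the layer z and rapids to the start vertex, then G1 traces the edges.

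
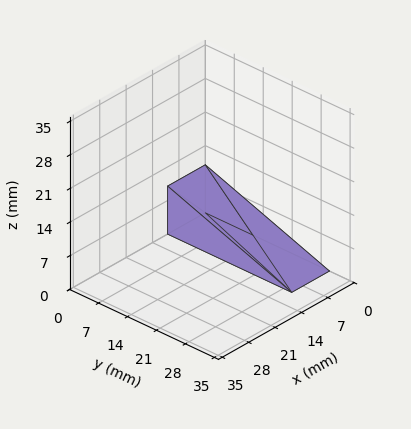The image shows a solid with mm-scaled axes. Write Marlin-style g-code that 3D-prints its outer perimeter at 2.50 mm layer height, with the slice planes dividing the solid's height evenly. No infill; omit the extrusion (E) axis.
Reading the render: the shape is a wedge (ramp): 10 × 30 mm base, rising to 10 mm along the y=0 edge and sloping linearly to z=0 at y=30 (dimensions read to the nearest mm from the axis ticks). For the g-code, the solid's height is divided into equal slices at the stated Δz and each level perimeter traced with G1 moves after a G0 lift.

; perimeter-only toolpath
G21 ; units = mm
G90 ; absolute positioning
G28 ; home
; layer 1
G0 Z2.50
G0 X0.00 Y0.00
G1 X10.00 Y0.00
G1 X10.00 Y22.50
G1 X0.00 Y22.50
G1 X0.00 Y0.00
; layer 2
G0 Z5.00
G0 X0.00 Y0.00
G1 X10.00 Y0.00
G1 X10.00 Y15.00
G1 X0.00 Y15.00
G1 X0.00 Y0.00
; layer 3
G0 Z7.50
G0 X0.00 Y0.00
G1 X10.00 Y0.00
G1 X10.00 Y7.50
G1 X0.00 Y7.50
G1 X0.00 Y0.00
M2 ; end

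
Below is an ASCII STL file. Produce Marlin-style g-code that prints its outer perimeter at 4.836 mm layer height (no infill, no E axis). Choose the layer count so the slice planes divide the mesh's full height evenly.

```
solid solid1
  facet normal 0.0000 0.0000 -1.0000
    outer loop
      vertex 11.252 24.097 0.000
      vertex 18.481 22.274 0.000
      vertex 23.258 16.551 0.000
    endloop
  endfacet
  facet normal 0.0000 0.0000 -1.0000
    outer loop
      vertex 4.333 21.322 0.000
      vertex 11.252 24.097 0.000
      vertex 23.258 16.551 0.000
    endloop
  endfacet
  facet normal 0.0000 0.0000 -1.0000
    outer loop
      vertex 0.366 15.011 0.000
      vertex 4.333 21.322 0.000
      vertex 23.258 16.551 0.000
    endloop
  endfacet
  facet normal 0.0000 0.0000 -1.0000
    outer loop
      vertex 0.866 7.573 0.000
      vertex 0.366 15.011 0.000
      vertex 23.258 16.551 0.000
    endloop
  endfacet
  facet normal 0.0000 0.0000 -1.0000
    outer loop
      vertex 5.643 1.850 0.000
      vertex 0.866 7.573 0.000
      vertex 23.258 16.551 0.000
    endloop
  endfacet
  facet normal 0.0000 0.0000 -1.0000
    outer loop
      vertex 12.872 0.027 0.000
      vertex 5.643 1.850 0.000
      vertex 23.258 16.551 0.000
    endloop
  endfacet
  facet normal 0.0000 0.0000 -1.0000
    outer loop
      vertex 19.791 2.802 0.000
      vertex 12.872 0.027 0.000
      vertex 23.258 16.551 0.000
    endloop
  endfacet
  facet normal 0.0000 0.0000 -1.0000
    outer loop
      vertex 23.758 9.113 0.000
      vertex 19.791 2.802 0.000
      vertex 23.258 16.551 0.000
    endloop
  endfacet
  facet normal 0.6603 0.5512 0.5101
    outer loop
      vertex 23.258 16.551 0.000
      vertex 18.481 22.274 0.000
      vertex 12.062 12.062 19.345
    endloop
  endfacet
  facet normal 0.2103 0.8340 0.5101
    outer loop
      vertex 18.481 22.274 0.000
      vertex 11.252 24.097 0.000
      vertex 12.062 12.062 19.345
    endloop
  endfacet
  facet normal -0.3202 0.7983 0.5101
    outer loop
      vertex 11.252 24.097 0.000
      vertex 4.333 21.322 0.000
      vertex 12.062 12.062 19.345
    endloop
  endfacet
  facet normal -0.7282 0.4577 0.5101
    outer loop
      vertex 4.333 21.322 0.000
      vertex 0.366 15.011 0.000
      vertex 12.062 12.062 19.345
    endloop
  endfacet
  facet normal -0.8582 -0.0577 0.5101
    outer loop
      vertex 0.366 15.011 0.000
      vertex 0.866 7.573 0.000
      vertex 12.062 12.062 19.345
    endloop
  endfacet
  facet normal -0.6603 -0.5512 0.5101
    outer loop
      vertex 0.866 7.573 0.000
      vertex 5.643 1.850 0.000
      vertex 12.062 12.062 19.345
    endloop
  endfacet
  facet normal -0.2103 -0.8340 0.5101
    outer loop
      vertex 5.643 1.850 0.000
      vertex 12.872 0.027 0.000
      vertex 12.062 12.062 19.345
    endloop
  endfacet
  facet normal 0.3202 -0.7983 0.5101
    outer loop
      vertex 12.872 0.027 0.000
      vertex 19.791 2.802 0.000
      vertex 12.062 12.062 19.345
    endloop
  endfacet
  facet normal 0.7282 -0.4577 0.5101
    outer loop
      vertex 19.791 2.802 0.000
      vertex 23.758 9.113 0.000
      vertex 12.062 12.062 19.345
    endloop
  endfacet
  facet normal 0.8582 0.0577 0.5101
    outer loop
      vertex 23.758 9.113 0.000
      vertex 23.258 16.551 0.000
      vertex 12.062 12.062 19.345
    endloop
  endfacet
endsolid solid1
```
; perimeter-only toolpath
G21 ; units = mm
G90 ; absolute positioning
G28 ; home
; layer 1
G0 Z4.836
G0 X20.459 Y15.429
G1 X16.876 Y19.721
G1 X11.454 Y21.088
G1 X6.265 Y19.007
G1 X3.290 Y14.274
G1 X3.665 Y8.695
G1 X7.248 Y4.403
G1 X12.669 Y3.036
G1 X17.859 Y5.117
G1 X20.834 Y9.850
G1 X20.459 Y15.429
; layer 2
G0 Z9.672
G0 X17.660 Y14.306
G1 X15.271 Y17.168
G1 X11.657 Y18.079
G1 X8.197 Y16.692
G1 X6.214 Y13.537
G1 X6.464 Y9.817
G1 X8.852 Y6.956
G1 X12.467 Y6.044
G1 X15.927 Y7.432
G1 X17.910 Y10.587
G1 X17.660 Y14.306
; layer 3
G0 Z14.509
G0 X14.861 Y13.184
G1 X13.667 Y14.615
G1 X11.860 Y15.071
G1 X10.130 Y14.377
G1 X9.138 Y12.799
G1 X9.263 Y10.940
G1 X10.457 Y9.509
G1 X12.264 Y9.053
G1 X13.994 Y9.747
G1 X14.986 Y11.325
G1 X14.861 Y13.184
M2 ; end

The solid is a regular 10-sided pyramid, base circumscribed radius ≈ 12.1 mm, apex at z ≈ 19.3 mm. Slicing at Δz = 4.836 mm — 4 equal slices spanning the solid's height, so layer i sits at z = i·h/4 — gives 3 non-empty perimeters. Each is a 10-segment closed polygon; G0 lifts to the layer z and rapids to the start vertex, then G1 traces the edges. The cross-section shrinks linearly with z (the slice at the apex is degenerate and omitted).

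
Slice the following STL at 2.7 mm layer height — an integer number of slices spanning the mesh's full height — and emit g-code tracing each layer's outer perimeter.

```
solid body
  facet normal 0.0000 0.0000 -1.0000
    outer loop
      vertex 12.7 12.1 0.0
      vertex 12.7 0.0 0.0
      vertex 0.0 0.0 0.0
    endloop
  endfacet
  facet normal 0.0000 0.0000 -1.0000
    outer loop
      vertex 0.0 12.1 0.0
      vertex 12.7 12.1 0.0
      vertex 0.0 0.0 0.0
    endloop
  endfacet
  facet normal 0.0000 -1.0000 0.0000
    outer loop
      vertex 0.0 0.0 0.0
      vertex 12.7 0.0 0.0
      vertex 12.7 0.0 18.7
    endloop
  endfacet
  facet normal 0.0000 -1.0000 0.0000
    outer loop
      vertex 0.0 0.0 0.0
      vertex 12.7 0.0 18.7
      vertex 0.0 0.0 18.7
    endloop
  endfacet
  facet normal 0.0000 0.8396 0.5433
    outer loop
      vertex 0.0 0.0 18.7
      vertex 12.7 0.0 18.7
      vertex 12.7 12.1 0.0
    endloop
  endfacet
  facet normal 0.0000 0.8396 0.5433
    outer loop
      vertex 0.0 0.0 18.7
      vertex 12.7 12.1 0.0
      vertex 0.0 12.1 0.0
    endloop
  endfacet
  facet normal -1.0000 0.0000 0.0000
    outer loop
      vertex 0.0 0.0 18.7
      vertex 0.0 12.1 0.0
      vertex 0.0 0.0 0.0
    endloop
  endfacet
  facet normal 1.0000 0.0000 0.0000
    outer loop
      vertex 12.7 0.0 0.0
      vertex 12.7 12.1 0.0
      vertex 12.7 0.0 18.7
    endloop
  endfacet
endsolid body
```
; perimeter-only toolpath
G21 ; units = mm
G90 ; absolute positioning
G28 ; home
; layer 1
G0 Z2.7
G0 X0.0 Y0.0
G1 X12.7 Y0.0
G1 X12.7 Y10.4
G1 X0.0 Y10.4
G1 X0.0 Y0.0
; layer 2
G0 Z5.3
G0 X0.0 Y0.0
G1 X12.7 Y0.0
G1 X12.7 Y8.6
G1 X0.0 Y8.6
G1 X0.0 Y0.0
; layer 3
G0 Z8.0
G0 X0.0 Y0.0
G1 X12.7 Y0.0
G1 X12.7 Y6.9
G1 X0.0 Y6.9
G1 X0.0 Y0.0
; layer 4
G0 Z10.7
G0 X0.0 Y0.0
G1 X12.7 Y0.0
G1 X12.7 Y5.2
G1 X0.0 Y5.2
G1 X0.0 Y0.0
; layer 5
G0 Z13.4
G0 X0.0 Y0.0
G1 X12.7 Y0.0
G1 X12.7 Y3.5
G1 X0.0 Y3.5
G1 X0.0 Y0.0
; layer 6
G0 Z16.0
G0 X0.0 Y0.0
G1 X12.7 Y0.0
G1 X12.7 Y1.7
G1 X0.0 Y1.7
G1 X0.0 Y0.0
M2 ; end

The solid is a wedge (ramp): 12.7 × 12.1 mm base, rising to 18.7 mm along the y=0 edge and sloping linearly to z=0 at y=12.1. Slicing at Δz = 2.7 mm — 7 equal slices spanning the solid's height, so layer i sits at z = i·h/7 — gives 6 non-empty perimeters. Each is a 4-segment closed polygon; G0 lifts to the layer z and rapids to the start vertex, then G1 traces the edges. The cross-section shrinks linearly with z (the slice at the apex is degenerate and omitted).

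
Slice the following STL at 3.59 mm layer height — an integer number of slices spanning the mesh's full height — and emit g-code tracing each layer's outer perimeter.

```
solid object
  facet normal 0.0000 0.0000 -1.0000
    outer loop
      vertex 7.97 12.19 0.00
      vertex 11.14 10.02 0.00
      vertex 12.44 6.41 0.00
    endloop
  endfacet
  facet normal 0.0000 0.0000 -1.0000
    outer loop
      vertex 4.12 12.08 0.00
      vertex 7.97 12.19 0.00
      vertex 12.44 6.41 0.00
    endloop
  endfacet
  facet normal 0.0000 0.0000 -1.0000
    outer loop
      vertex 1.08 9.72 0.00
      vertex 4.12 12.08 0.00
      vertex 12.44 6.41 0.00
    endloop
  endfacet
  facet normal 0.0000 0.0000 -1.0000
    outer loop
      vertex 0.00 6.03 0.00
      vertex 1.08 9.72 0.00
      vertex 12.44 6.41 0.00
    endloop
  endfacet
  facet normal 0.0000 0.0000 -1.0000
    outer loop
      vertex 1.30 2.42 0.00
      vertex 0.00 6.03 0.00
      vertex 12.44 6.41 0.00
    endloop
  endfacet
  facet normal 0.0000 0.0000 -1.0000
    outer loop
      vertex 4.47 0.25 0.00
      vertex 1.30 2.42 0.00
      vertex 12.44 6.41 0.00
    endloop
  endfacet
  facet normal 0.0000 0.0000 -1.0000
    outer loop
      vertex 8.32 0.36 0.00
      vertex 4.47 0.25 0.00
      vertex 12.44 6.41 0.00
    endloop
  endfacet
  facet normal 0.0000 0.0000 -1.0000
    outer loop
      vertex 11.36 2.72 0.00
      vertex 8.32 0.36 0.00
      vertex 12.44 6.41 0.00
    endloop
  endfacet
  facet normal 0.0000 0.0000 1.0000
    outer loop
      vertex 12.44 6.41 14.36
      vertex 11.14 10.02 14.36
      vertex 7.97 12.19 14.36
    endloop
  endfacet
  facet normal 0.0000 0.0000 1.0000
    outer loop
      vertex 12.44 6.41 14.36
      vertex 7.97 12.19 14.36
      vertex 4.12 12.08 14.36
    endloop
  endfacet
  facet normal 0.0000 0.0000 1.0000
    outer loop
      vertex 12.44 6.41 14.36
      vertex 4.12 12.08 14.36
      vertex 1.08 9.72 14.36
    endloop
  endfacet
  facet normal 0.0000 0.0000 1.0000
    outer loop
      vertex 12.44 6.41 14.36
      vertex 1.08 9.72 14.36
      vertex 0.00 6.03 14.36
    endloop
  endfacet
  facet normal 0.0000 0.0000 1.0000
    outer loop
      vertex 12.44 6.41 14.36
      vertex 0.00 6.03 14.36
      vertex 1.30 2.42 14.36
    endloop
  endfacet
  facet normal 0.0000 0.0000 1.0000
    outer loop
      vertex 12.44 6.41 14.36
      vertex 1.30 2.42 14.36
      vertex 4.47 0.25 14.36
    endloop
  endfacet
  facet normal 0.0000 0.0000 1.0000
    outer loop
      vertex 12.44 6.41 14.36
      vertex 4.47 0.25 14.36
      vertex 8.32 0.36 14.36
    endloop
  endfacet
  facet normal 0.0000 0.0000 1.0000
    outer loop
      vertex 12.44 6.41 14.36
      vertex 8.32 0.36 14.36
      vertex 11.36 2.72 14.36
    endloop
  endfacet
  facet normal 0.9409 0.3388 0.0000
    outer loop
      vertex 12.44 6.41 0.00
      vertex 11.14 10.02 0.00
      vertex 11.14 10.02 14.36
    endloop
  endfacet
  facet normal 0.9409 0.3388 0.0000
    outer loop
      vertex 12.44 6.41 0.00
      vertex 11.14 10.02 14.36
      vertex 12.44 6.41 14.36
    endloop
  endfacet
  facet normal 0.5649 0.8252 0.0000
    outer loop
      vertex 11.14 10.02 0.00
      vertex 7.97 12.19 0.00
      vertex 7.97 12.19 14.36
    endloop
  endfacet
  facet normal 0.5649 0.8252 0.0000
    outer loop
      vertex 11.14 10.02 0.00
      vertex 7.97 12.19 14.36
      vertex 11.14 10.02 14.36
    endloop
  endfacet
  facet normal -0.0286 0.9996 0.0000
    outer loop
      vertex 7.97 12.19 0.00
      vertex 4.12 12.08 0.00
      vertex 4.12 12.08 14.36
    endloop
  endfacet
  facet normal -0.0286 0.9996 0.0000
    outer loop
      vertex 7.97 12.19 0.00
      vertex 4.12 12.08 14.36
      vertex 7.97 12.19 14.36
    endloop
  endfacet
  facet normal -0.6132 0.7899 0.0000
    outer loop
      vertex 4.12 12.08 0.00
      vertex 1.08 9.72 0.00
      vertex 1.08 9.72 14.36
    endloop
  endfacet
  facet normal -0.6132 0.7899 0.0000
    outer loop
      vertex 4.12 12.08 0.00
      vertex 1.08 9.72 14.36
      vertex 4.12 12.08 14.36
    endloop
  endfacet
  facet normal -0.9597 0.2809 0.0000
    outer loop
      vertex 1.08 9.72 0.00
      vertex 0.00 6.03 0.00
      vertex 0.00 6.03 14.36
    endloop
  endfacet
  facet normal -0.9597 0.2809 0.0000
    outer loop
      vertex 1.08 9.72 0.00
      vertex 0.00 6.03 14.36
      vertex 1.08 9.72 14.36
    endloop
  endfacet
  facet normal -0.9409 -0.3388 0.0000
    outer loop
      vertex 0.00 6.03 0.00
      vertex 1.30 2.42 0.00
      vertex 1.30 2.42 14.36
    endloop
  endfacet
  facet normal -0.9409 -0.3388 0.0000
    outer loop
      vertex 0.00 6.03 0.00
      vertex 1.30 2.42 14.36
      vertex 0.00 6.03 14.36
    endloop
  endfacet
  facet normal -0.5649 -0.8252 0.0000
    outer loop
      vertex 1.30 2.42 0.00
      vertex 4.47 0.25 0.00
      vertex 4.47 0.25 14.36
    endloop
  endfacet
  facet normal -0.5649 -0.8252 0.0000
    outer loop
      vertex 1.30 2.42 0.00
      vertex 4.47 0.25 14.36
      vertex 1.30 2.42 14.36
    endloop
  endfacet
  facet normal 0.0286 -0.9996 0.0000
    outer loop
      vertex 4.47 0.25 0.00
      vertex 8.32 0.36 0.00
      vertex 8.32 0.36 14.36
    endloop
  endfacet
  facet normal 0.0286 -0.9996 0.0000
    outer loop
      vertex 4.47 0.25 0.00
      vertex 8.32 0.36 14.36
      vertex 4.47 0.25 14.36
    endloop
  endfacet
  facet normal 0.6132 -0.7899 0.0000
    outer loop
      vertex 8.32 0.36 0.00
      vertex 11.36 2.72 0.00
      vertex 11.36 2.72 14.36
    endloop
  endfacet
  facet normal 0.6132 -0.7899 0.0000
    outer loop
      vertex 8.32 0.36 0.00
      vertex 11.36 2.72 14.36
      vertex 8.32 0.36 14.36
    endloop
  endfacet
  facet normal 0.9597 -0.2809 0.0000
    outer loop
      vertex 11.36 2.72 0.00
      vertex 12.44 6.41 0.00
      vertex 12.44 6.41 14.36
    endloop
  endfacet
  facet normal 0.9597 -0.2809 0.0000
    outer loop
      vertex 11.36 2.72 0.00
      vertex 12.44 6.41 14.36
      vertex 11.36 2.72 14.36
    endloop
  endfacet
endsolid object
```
; perimeter-only toolpath
G21 ; units = mm
G90 ; absolute positioning
G28 ; home
; layer 1
G0 Z3.59
G0 X12.44 Y6.41
G1 X11.14 Y10.02
G1 X7.97 Y12.19
G1 X4.12 Y12.08
G1 X1.08 Y9.72
G1 X0.00 Y6.03
G1 X1.30 Y2.42
G1 X4.47 Y0.25
G1 X8.32 Y0.36
G1 X11.36 Y2.72
G1 X12.44 Y6.41
; layer 2
G0 Z7.18
G0 X12.44 Y6.41
G1 X11.14 Y10.02
G1 X7.97 Y12.19
G1 X4.12 Y12.08
G1 X1.08 Y9.72
G1 X0.00 Y6.03
G1 X1.30 Y2.42
G1 X4.47 Y0.25
G1 X8.32 Y0.36
G1 X11.36 Y2.72
G1 X12.44 Y6.41
; layer 3
G0 Z10.77
G0 X12.44 Y6.41
G1 X11.14 Y10.02
G1 X7.97 Y12.19
G1 X4.12 Y12.08
G1 X1.08 Y9.72
G1 X0.00 Y6.03
G1 X1.30 Y2.42
G1 X4.47 Y0.25
G1 X8.32 Y0.36
G1 X11.36 Y2.72
G1 X12.44 Y6.41
; layer 4
G0 Z14.36
G0 X12.44 Y6.41
G1 X11.14 Y10.02
G1 X7.97 Y12.19
G1 X4.12 Y12.08
G1 X1.08 Y9.72
G1 X0.00 Y6.03
G1 X1.30 Y2.42
G1 X4.47 Y0.25
G1 X8.32 Y0.36
G1 X11.36 Y2.72
G1 X12.44 Y6.41
M2 ; end

The solid is a regular 10-sided prism (a cylinder approximated with 10 flat sides), circumscribed radius ≈ 6.22 mm, height ≈ 14.4 mm. Slicing at Δz = 3.59 mm — 4 equal slices spanning the solid's height, so layer i sits at z = i·h/4 — gives 4 non-empty perimeters. Each is a 10-segment closed polygon; G0 lifts to the layer z and rapids to the start vertex, then G1 traces the edges.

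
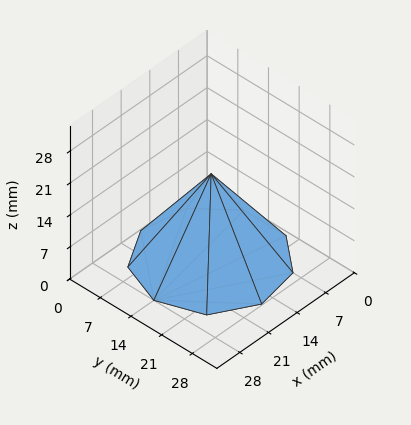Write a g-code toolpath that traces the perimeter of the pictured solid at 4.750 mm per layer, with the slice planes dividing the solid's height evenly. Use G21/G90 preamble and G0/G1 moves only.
Reading the render: the shape is a regular 9-sided pyramid, base circumscribed radius ≈ 14 mm, apex at z ≈ 19 mm (dimensions read to the nearest mm from the axis ticks). For the g-code, the solid's height is divided into equal slices at the stated Δz and each level perimeter traced with G1 moves after a G0 lift.

; perimeter-only toolpath
G21 ; units = mm
G90 ; absolute positioning
G28 ; home
; layer 1
G0 Z4.750
G0 X24.500 Y14.000
G1 X22.044 Y20.749
G1 X15.823 Y24.340
G1 X8.750 Y23.093
G1 X4.133 Y17.591
G1 X4.133 Y10.409
G1 X8.750 Y4.907
G1 X15.823 Y3.660
G1 X22.044 Y7.251
G1 X24.500 Y14.000
; layer 2
G0 Z9.500
G0 X21.000 Y14.000
G1 X19.363 Y18.499
G1 X15.216 Y20.893
G1 X10.500 Y20.062
G1 X7.422 Y16.394
G1 X7.422 Y11.606
G1 X10.500 Y7.938
G1 X15.216 Y7.106
G1 X19.363 Y9.501
G1 X21.000 Y14.000
; layer 3
G0 Z14.250
G0 X17.500 Y14.000
G1 X16.681 Y16.250
G1 X14.608 Y17.447
G1 X12.250 Y17.031
G1 X10.711 Y15.197
G1 X10.711 Y12.803
G1 X12.250 Y10.969
G1 X14.608 Y10.553
G1 X16.681 Y11.750
G1 X17.500 Y14.000
M2 ; end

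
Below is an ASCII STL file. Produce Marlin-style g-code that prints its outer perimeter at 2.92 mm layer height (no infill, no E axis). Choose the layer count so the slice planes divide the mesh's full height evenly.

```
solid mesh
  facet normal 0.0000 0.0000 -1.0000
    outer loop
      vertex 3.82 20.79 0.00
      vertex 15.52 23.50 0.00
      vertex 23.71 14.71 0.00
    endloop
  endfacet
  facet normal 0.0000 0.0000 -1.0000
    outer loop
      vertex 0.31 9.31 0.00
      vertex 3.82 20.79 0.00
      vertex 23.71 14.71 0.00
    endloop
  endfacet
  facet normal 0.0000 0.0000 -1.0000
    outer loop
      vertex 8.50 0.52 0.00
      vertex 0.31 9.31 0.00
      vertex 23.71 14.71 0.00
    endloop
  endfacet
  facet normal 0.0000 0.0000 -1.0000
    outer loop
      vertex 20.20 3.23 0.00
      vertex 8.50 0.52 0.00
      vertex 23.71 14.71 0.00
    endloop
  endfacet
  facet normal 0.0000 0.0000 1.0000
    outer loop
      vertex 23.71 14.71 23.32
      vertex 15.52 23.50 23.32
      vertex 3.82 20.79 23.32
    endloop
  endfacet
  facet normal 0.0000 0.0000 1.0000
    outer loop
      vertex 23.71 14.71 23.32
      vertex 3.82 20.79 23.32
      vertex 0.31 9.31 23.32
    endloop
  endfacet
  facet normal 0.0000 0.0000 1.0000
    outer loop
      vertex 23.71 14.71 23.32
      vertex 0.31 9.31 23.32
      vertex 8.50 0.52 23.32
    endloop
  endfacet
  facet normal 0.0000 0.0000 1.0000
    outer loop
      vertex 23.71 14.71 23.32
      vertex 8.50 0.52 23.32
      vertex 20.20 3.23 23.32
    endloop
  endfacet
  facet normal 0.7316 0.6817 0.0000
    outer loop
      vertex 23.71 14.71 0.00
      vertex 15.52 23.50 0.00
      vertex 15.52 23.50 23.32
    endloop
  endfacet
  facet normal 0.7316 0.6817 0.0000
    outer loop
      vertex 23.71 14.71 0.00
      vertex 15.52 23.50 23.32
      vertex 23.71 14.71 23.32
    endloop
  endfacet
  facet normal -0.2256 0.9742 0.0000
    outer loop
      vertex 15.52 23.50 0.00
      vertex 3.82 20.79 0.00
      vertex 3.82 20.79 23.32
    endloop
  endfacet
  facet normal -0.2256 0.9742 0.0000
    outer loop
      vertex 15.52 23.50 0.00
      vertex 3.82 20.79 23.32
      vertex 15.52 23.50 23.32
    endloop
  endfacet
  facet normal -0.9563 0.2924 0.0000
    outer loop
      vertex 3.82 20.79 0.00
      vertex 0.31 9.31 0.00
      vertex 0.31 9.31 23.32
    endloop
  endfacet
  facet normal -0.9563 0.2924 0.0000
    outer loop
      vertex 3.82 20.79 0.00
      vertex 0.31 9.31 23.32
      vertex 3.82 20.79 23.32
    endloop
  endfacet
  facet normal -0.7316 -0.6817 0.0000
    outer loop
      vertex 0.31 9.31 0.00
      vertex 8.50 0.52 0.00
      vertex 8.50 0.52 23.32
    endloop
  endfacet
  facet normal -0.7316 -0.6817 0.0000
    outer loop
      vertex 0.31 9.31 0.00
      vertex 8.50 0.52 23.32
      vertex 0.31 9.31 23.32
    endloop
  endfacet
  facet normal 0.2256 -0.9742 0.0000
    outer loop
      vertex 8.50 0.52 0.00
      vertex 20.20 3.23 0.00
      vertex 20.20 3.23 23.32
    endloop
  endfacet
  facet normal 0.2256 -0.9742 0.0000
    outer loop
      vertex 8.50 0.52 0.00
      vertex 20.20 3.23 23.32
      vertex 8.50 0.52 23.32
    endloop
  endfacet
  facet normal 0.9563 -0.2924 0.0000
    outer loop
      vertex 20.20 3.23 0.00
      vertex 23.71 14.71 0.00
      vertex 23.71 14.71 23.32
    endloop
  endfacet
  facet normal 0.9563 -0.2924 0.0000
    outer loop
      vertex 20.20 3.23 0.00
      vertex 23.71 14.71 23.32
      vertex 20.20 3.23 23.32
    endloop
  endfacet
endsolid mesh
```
; perimeter-only toolpath
G21 ; units = mm
G90 ; absolute positioning
G28 ; home
; layer 1
G0 Z2.92
G0 X23.71 Y14.71
G1 X15.52 Y23.50
G1 X3.82 Y20.79
G1 X0.31 Y9.31
G1 X8.50 Y0.52
G1 X20.20 Y3.23
G1 X23.71 Y14.71
; layer 2
G0 Z5.83
G0 X23.71 Y14.71
G1 X15.52 Y23.50
G1 X3.82 Y20.79
G1 X0.31 Y9.31
G1 X8.50 Y0.52
G1 X20.20 Y3.23
G1 X23.71 Y14.71
; layer 3
G0 Z8.75
G0 X23.71 Y14.71
G1 X15.52 Y23.50
G1 X3.82 Y20.79
G1 X0.31 Y9.31
G1 X8.50 Y0.52
G1 X20.20 Y3.23
G1 X23.71 Y14.71
; layer 4
G0 Z11.66
G0 X23.71 Y14.71
G1 X15.52 Y23.50
G1 X3.82 Y20.79
G1 X0.31 Y9.31
G1 X8.50 Y0.52
G1 X20.20 Y3.23
G1 X23.71 Y14.71
; layer 5
G0 Z14.57
G0 X23.71 Y14.71
G1 X15.52 Y23.50
G1 X3.82 Y20.79
G1 X0.31 Y9.31
G1 X8.50 Y0.52
G1 X20.20 Y3.23
G1 X23.71 Y14.71
; layer 6
G0 Z17.49
G0 X23.71 Y14.71
G1 X15.52 Y23.50
G1 X3.82 Y20.79
G1 X0.31 Y9.31
G1 X8.50 Y0.52
G1 X20.20 Y3.23
G1 X23.71 Y14.71
; layer 7
G0 Z20.41
G0 X23.71 Y14.71
G1 X15.52 Y23.50
G1 X3.82 Y20.79
G1 X0.31 Y9.31
G1 X8.50 Y0.52
G1 X20.20 Y3.23
G1 X23.71 Y14.71
; layer 8
G0 Z23.32
G0 X23.71 Y14.71
G1 X15.52 Y23.50
G1 X3.82 Y20.79
G1 X0.31 Y9.31
G1 X8.50 Y0.52
G1 X20.20 Y3.23
G1 X23.71 Y14.71
M2 ; end

The solid is a regular 6-sided prism (a cylinder approximated with 6 flat sides), circumscribed radius ≈ 12 mm, height ≈ 23.3 mm. Slicing at Δz = 2.92 mm — 8 equal slices spanning the solid's height, so layer i sits at z = i·h/8 — gives 8 non-empty perimeters. Each is a 6-segment closed polygon; G0 lifts to the layer z and rapids to the start vertex, then G1 traces the edges.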